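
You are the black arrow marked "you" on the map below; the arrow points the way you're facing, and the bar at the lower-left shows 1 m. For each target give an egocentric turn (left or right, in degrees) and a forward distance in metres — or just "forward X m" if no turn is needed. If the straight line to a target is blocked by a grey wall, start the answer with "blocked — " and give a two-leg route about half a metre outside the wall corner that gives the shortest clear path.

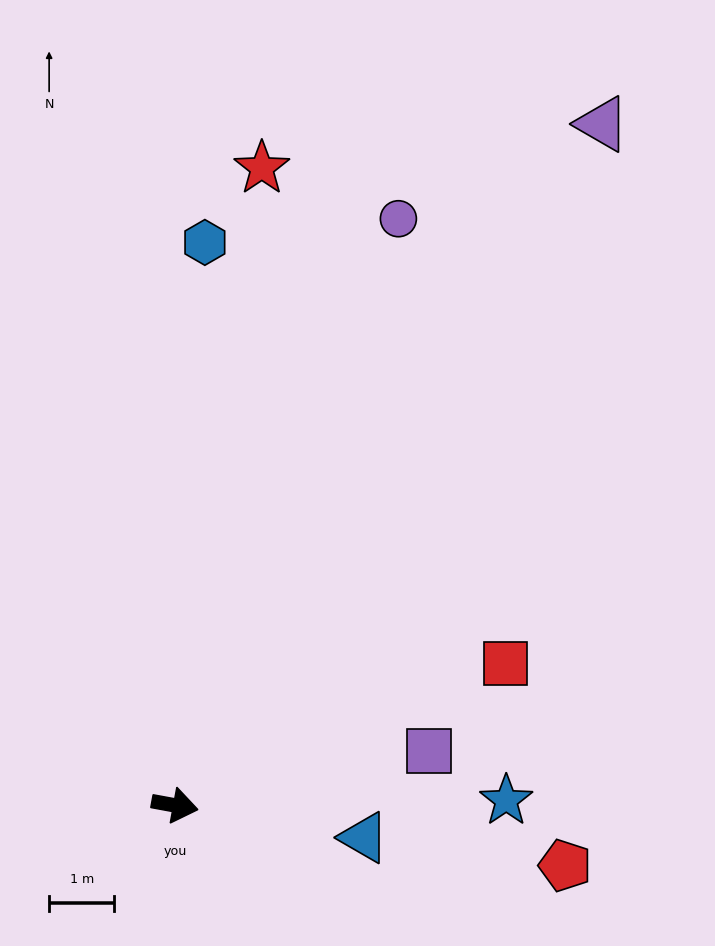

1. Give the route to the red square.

turn left 34°, forward 5.5 m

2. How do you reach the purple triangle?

turn left 68°, forward 12.4 m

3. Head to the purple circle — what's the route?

turn left 80°, forward 9.7 m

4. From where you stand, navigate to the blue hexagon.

turn left 97°, forward 8.7 m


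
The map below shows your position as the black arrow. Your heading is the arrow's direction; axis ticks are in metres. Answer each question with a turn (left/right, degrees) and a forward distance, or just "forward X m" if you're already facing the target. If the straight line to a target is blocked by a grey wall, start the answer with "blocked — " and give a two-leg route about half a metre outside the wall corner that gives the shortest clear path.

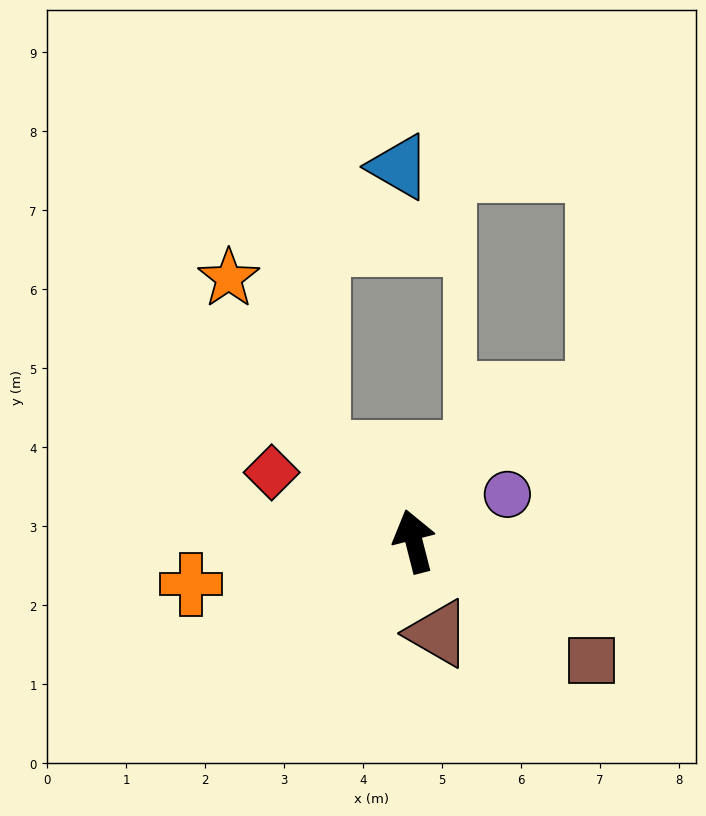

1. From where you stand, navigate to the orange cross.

turn left 87°, forward 2.9 m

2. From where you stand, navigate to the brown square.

turn right 138°, forward 2.7 m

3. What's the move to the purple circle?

turn right 78°, forward 1.3 m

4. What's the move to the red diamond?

turn left 50°, forward 2.0 m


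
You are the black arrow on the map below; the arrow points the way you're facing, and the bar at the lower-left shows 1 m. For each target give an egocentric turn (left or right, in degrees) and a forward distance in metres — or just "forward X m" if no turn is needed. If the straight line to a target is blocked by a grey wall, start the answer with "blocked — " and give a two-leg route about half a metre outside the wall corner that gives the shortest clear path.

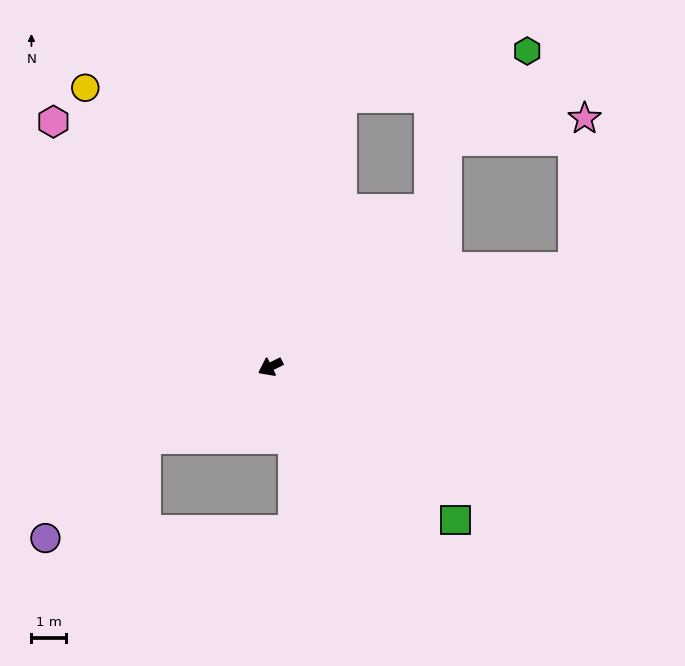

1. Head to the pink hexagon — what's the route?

turn right 75°, forward 9.5 m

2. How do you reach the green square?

turn left 114°, forward 6.9 m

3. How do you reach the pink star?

blocked — turn left 172°, forward 9.2 m, then turn left 67°, forward 4.3 m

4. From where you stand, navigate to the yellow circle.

turn right 83°, forward 9.7 m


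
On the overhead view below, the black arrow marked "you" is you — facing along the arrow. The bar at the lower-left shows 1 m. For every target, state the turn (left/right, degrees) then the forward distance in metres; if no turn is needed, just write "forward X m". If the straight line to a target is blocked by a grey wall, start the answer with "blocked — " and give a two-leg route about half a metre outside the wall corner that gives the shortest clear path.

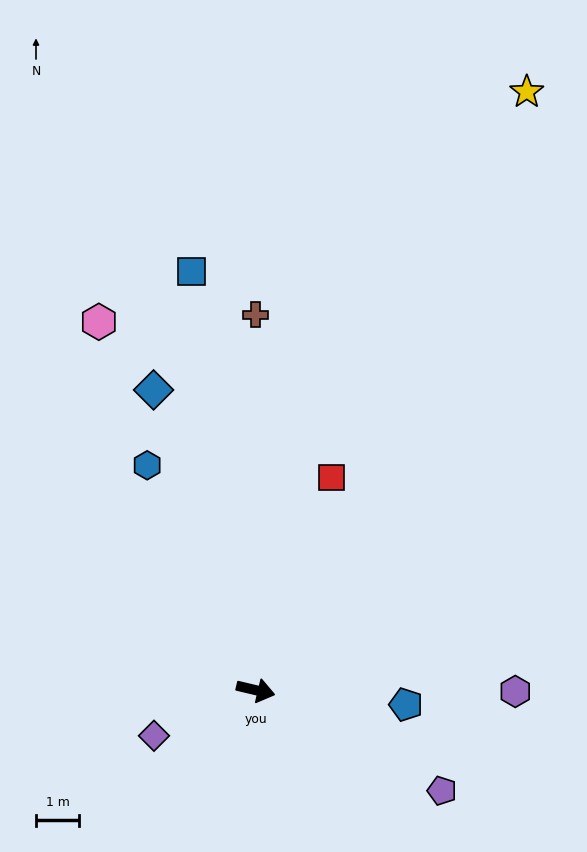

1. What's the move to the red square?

turn left 84°, forward 5.2 m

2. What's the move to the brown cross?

turn left 103°, forward 8.6 m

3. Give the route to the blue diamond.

turn left 122°, forward 7.3 m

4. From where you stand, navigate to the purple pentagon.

turn right 15°, forward 4.9 m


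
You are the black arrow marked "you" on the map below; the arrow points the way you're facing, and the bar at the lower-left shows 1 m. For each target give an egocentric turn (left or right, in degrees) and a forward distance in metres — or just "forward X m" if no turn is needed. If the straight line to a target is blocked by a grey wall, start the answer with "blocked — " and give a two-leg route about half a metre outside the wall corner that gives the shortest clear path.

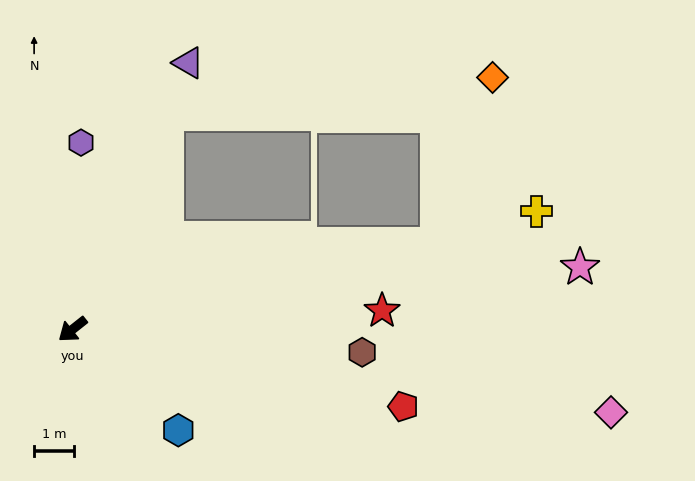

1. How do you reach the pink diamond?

turn left 133°, forward 13.7 m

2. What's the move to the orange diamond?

blocked — turn right 152°, forward 5.9 m, then turn right 60°, forward 8.2 m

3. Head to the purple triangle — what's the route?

turn right 152°, forward 7.3 m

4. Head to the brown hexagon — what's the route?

turn left 137°, forward 7.3 m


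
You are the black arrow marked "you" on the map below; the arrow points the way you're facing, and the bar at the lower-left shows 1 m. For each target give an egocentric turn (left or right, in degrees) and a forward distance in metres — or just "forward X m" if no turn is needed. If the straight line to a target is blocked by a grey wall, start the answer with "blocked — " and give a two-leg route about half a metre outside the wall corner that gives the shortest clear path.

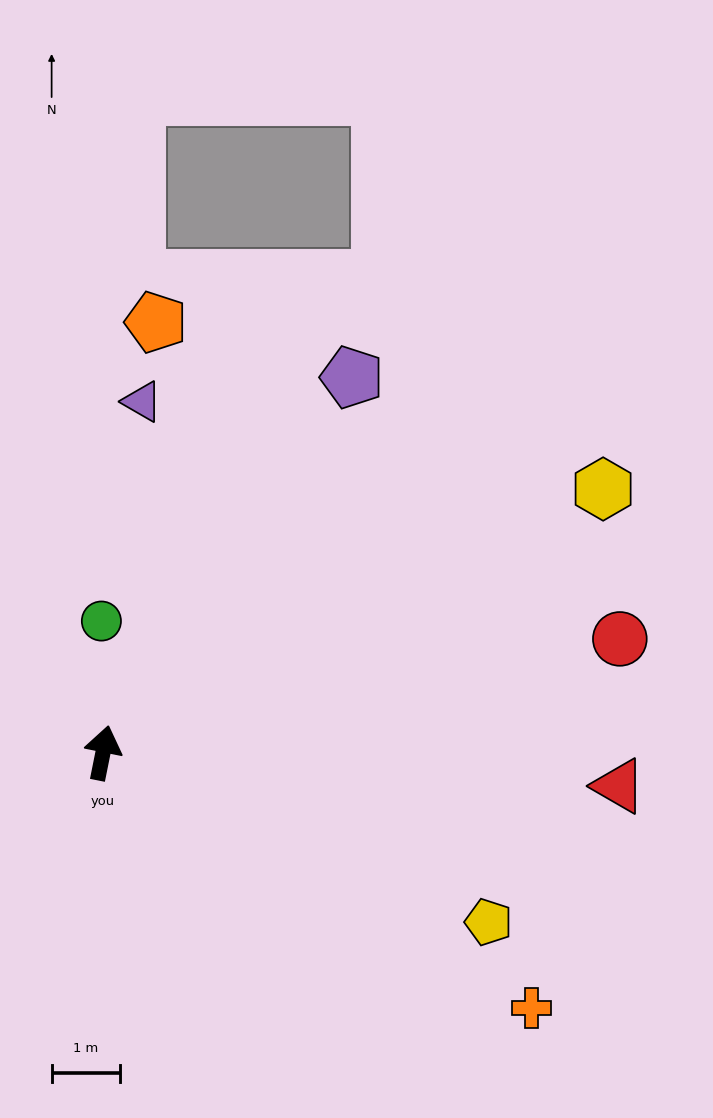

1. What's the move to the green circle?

turn left 12°, forward 1.9 m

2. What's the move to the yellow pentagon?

turn right 102°, forward 6.1 m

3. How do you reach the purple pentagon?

turn right 22°, forward 6.6 m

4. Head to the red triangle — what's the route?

turn right 82°, forward 7.5 m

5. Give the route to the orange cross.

turn right 109°, forward 7.3 m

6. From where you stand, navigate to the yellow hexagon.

turn right 51°, forward 8.2 m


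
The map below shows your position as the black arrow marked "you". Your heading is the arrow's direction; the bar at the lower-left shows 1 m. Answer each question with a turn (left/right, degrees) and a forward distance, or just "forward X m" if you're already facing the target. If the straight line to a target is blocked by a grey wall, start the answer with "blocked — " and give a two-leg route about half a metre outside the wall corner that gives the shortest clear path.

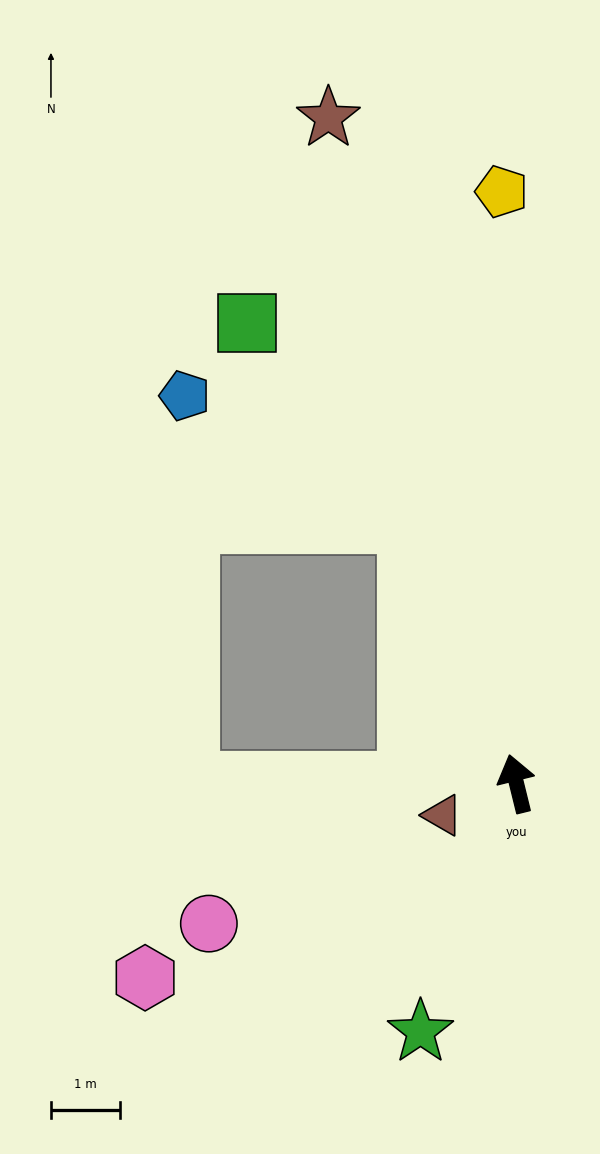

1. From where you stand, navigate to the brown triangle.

turn left 99°, forward 1.2 m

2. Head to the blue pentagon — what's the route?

blocked — turn left 9°, forward 4.1 m, then turn left 37°, forward 3.7 m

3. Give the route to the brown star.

forward 10.0 m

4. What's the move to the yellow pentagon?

turn right 12°, forward 8.6 m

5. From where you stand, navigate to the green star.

turn left 145°, forward 3.8 m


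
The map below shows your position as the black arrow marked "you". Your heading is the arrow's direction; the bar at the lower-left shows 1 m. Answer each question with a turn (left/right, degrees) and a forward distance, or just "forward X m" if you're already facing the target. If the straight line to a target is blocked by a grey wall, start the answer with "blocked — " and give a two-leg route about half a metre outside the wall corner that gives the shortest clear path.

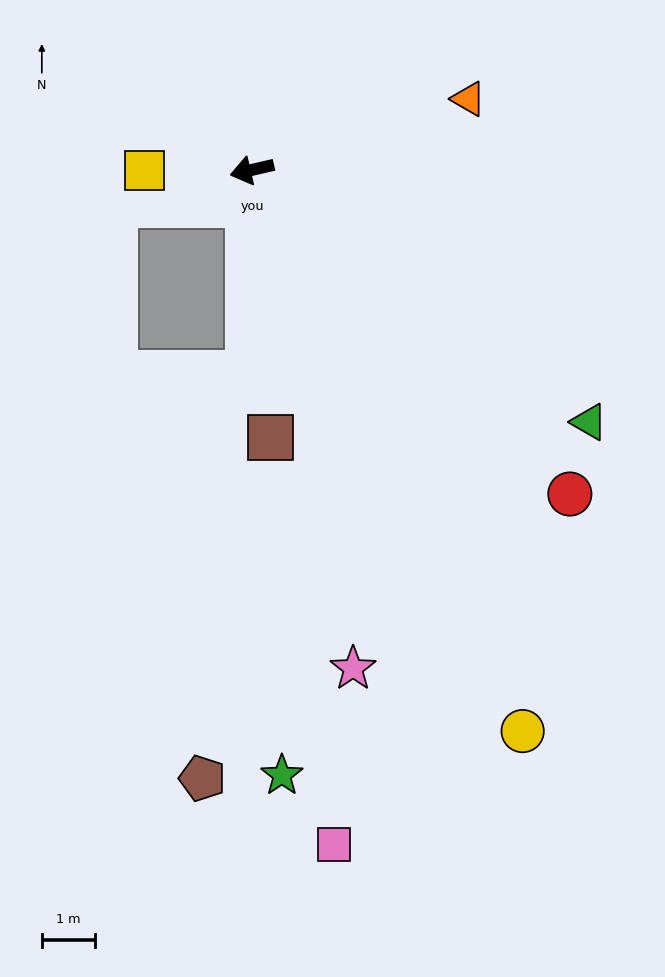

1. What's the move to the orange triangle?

turn right 175°, forward 4.3 m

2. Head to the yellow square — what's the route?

turn right 13°, forward 2.0 m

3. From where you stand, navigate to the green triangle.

turn left 130°, forward 8.0 m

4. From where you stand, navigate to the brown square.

turn left 81°, forward 5.1 m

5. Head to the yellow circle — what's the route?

turn left 103°, forward 11.8 m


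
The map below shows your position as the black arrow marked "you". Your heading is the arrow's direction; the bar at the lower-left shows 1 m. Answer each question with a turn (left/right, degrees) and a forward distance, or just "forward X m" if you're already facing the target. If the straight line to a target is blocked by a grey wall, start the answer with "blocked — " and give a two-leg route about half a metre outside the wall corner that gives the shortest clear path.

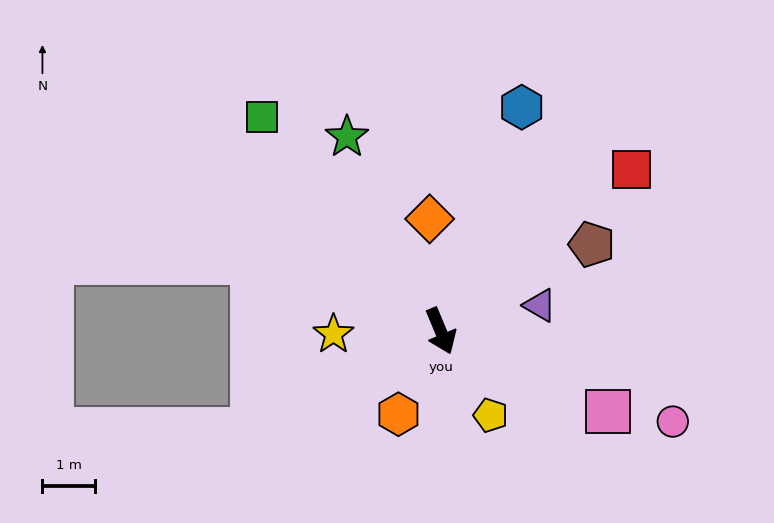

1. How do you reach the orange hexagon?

turn right 50°, forward 1.8 m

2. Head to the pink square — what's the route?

turn left 42°, forward 3.5 m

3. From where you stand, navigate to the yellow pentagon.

turn left 8°, forward 1.9 m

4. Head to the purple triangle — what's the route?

turn left 82°, forward 1.9 m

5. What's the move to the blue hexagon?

turn left 137°, forward 4.5 m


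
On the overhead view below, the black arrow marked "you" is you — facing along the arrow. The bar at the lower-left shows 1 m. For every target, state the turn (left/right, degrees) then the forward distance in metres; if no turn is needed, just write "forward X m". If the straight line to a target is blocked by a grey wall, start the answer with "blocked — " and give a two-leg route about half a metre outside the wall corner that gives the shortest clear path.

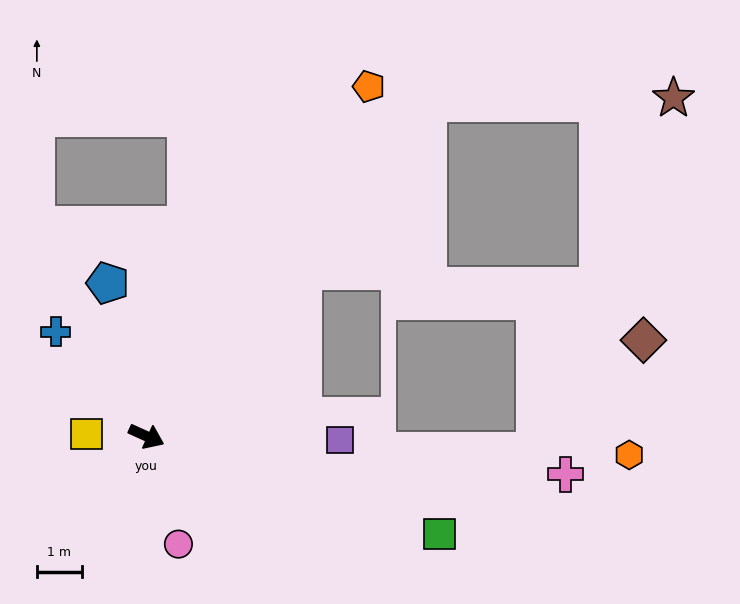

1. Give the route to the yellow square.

turn right 158°, forward 1.4 m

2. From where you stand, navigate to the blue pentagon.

turn left 129°, forward 3.5 m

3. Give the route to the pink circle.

turn right 49°, forward 2.5 m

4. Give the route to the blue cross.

turn left 155°, forward 3.1 m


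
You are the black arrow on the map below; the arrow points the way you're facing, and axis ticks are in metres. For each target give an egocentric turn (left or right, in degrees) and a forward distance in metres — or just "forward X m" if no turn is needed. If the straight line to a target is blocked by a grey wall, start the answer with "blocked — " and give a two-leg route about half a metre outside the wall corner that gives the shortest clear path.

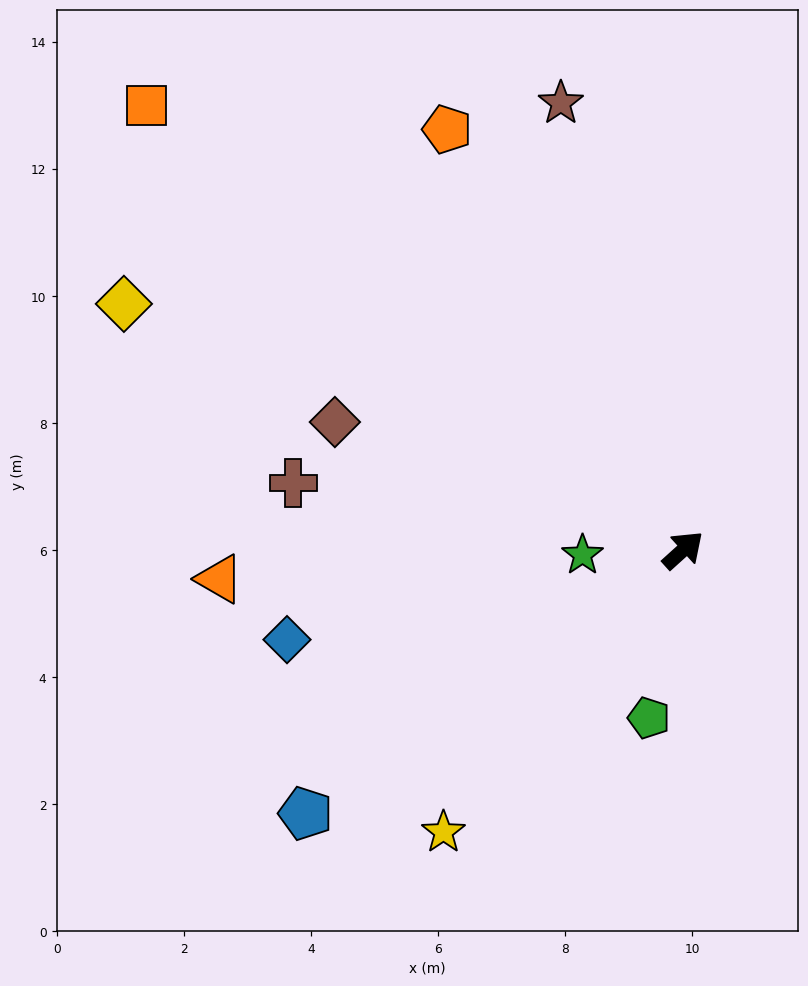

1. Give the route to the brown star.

turn left 63°, forward 7.3 m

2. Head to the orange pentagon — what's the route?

turn left 77°, forward 7.6 m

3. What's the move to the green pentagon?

turn right 144°, forward 2.7 m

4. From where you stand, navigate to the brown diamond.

turn left 118°, forward 5.8 m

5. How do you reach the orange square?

turn left 98°, forward 11.0 m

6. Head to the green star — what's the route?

turn left 141°, forward 1.6 m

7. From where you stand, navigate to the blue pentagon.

turn left 173°, forward 7.2 m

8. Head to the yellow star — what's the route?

turn right 172°, forward 5.8 m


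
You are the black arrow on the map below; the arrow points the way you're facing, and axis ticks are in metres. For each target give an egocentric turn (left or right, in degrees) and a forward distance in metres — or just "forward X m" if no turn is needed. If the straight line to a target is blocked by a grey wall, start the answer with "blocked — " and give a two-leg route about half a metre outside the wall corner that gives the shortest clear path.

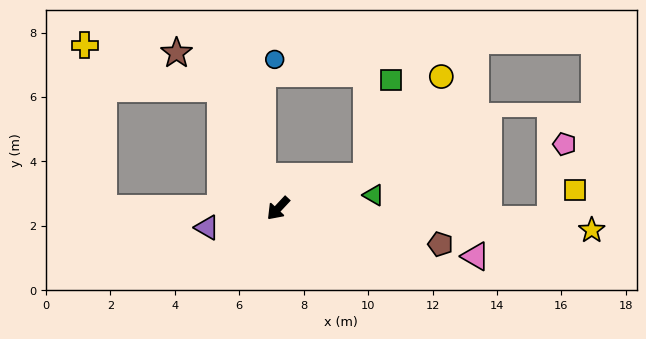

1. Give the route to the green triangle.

turn left 141°, forward 3.0 m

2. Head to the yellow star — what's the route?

turn left 129°, forward 9.8 m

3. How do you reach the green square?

blocked — turn left 153°, forward 2.9 m, then turn left 56°, forward 3.1 m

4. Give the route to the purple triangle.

turn right 32°, forward 2.3 m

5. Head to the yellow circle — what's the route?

blocked — turn left 153°, forward 2.9 m, then turn left 33°, forward 3.9 m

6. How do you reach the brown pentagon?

turn left 121°, forward 5.2 m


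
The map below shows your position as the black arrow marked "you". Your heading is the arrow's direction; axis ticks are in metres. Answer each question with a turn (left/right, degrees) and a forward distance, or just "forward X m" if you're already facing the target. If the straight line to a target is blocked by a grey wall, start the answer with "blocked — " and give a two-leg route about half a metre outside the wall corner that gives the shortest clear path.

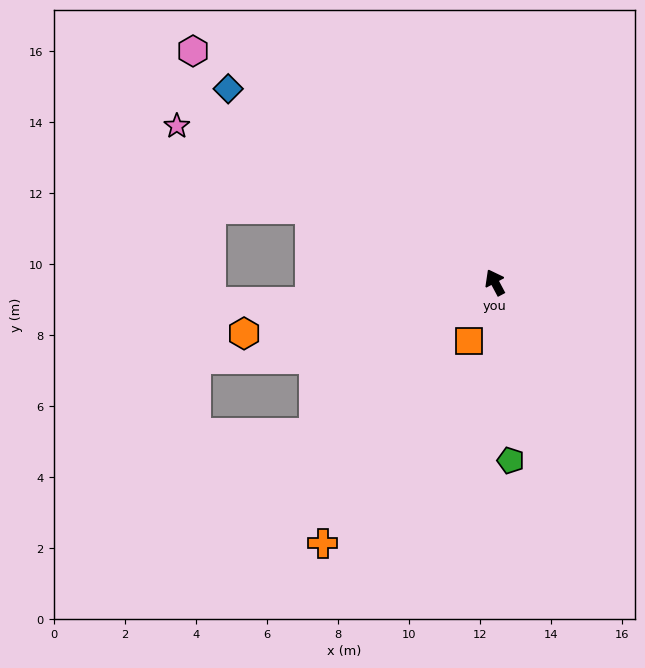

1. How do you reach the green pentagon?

turn left 157°, forward 5.0 m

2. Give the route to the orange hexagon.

turn left 73°, forward 7.2 m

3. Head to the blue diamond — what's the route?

turn left 26°, forward 9.3 m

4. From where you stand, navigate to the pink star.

turn left 36°, forward 10.0 m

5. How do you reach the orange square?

turn left 128°, forward 1.8 m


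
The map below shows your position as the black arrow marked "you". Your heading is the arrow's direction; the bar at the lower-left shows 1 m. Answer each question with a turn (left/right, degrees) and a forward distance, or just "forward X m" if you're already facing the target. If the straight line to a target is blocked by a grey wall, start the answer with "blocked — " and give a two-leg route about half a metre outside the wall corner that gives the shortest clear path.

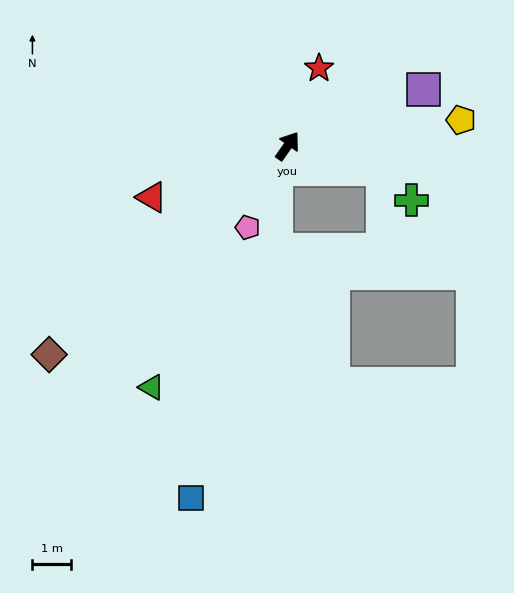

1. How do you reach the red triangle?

turn left 146°, forward 3.7 m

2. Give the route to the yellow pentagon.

turn right 46°, forward 4.5 m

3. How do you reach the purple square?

turn right 32°, forward 3.8 m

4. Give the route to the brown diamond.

turn left 166°, forward 8.2 m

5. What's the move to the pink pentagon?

turn right 171°, forward 2.3 m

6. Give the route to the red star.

turn left 13°, forward 2.2 m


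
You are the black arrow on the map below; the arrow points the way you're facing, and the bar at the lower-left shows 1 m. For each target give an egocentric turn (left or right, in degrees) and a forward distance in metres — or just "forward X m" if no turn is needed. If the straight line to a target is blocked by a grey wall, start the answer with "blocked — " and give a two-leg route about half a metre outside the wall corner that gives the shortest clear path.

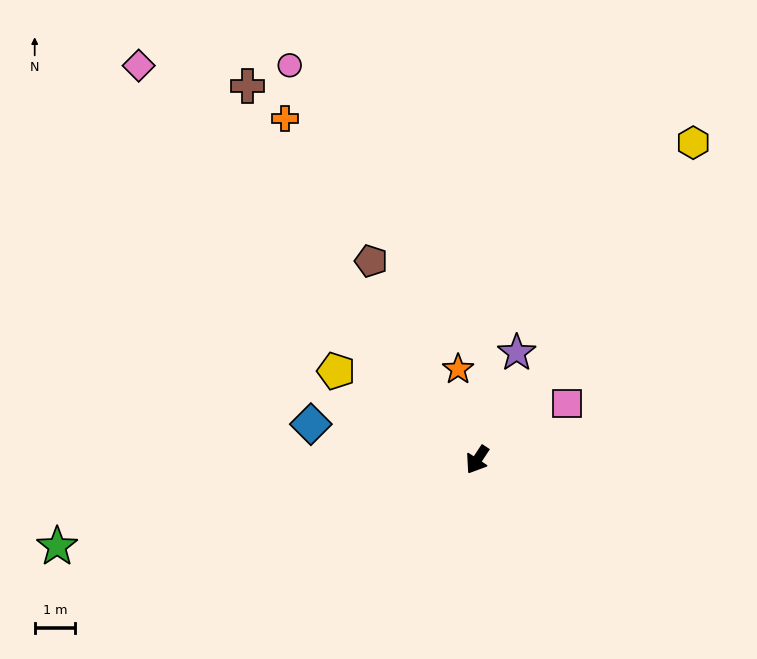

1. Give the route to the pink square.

turn left 155°, forward 2.6 m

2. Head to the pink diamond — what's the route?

turn right 106°, forward 12.7 m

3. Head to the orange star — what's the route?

turn right 135°, forward 2.3 m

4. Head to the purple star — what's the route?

turn right 167°, forward 2.8 m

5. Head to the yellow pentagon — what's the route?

turn right 89°, forward 4.1 m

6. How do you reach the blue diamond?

turn right 69°, forward 4.2 m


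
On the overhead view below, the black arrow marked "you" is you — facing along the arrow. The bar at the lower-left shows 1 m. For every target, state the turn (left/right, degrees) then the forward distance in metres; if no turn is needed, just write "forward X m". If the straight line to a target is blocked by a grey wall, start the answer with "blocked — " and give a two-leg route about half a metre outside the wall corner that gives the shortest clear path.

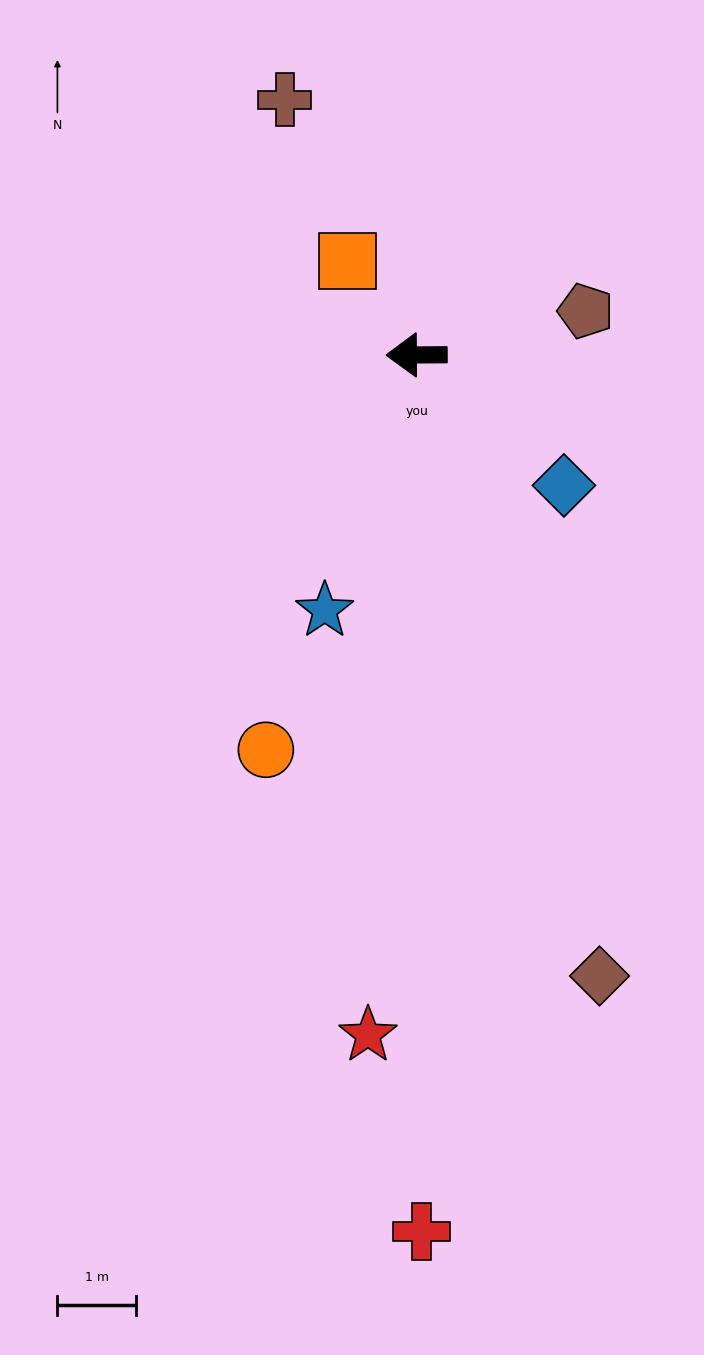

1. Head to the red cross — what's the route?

turn left 90°, forward 11.1 m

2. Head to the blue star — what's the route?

turn left 70°, forward 3.4 m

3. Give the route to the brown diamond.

turn left 106°, forward 8.2 m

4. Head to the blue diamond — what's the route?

turn left 138°, forward 2.5 m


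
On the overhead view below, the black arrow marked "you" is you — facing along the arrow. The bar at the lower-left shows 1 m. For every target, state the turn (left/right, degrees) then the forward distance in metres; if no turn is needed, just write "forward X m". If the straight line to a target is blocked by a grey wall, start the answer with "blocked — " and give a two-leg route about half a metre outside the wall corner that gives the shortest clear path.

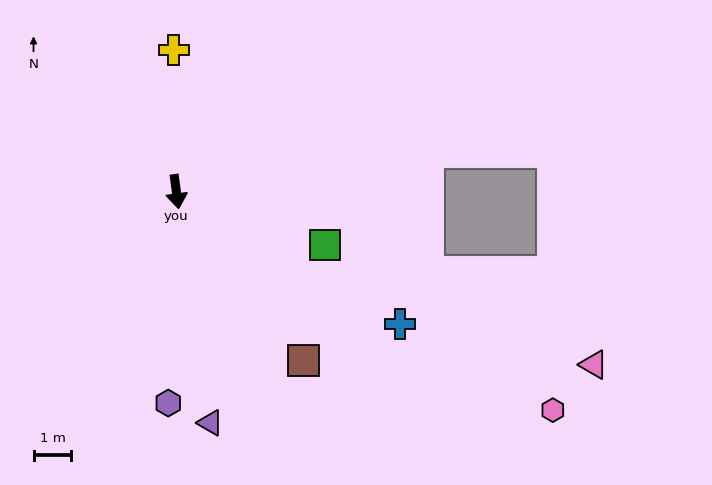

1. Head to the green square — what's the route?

turn left 63°, forward 4.2 m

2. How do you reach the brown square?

turn left 29°, forward 5.6 m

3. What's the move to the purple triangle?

forward 6.2 m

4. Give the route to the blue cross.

turn left 52°, forward 6.8 m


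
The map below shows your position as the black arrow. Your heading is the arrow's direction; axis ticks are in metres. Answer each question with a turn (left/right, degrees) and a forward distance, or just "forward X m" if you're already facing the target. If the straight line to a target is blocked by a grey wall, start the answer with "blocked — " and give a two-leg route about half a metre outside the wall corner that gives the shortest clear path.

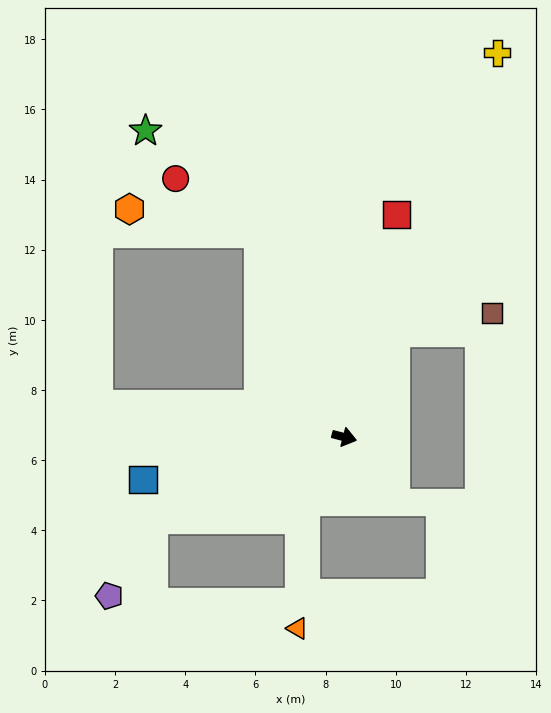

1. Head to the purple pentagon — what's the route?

blocked — turn right 142°, forward 5.9 m, then turn left 37°, forward 2.5 m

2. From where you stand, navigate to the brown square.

blocked — turn left 79°, forward 3.3 m, then turn right 53°, forward 2.8 m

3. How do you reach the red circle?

blocked — turn left 127°, forward 6.3 m, then turn left 35°, forward 2.8 m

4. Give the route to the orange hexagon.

blocked — turn left 127°, forward 6.3 m, then turn left 57°, forward 3.7 m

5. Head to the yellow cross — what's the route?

turn left 83°, forward 11.8 m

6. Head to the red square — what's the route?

turn left 91°, forward 6.5 m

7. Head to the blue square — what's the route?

turn right 153°, forward 5.9 m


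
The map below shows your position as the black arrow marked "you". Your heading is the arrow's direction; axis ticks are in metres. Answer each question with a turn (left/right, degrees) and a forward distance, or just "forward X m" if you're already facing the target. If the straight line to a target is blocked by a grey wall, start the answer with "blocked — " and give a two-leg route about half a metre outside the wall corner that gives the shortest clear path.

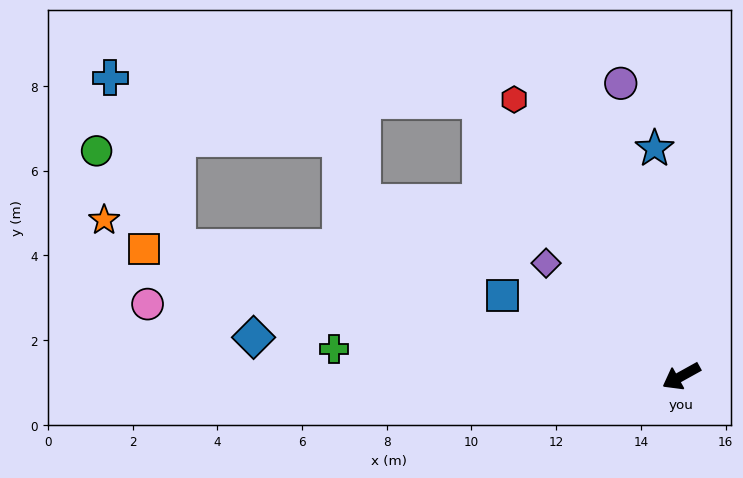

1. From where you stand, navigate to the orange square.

turn right 42°, forward 13.0 m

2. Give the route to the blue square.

turn right 53°, forward 4.6 m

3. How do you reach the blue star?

turn right 112°, forward 5.4 m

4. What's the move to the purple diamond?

turn right 69°, forward 4.2 m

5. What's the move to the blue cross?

blocked — turn right 43°, forward 12.3 m, then turn right 54°, forward 4.3 m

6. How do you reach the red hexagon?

turn right 88°, forward 7.6 m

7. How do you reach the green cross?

turn right 33°, forward 8.2 m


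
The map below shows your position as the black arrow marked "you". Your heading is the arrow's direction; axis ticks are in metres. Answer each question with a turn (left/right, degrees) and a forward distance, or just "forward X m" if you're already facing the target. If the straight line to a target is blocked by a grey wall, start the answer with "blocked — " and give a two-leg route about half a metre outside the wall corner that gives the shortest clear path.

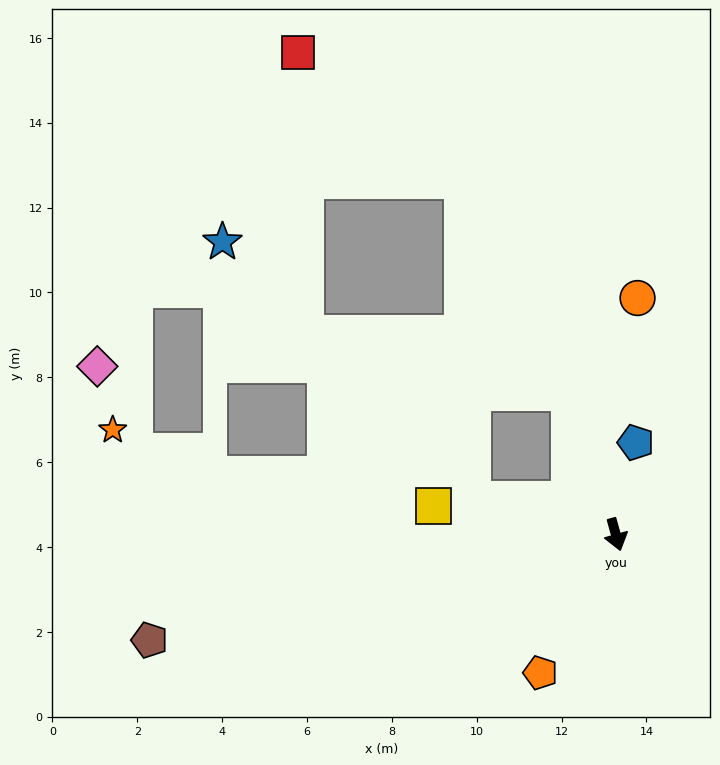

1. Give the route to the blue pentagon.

turn left 152°, forward 2.2 m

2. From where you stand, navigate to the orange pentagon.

turn right 44°, forward 3.7 m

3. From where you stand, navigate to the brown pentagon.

turn right 93°, forward 11.3 m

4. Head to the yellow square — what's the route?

turn right 114°, forward 4.3 m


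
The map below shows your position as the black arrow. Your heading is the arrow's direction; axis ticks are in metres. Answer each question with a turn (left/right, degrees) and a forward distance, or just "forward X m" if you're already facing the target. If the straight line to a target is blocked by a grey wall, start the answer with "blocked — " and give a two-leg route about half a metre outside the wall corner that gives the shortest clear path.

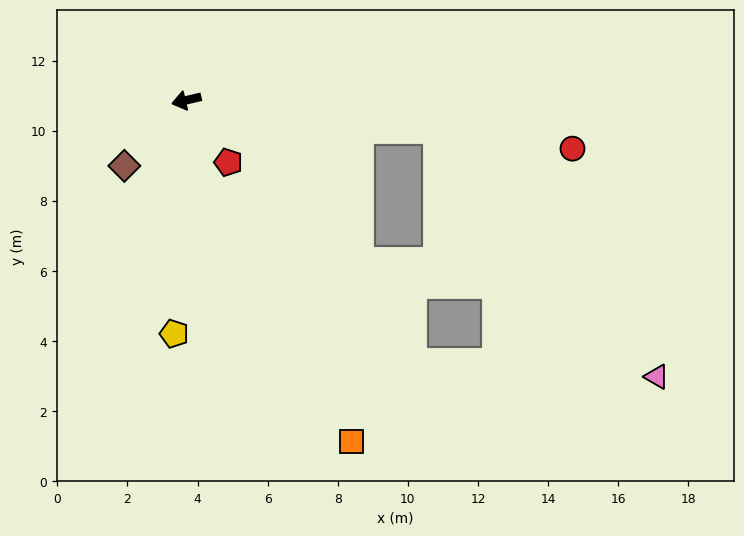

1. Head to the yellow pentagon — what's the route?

turn left 74°, forward 6.7 m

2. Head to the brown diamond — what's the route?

turn left 33°, forward 2.6 m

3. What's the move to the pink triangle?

blocked — turn left 160°, forward 7.2 m, then turn right 42°, forward 9.4 m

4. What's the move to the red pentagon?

turn left 111°, forward 2.1 m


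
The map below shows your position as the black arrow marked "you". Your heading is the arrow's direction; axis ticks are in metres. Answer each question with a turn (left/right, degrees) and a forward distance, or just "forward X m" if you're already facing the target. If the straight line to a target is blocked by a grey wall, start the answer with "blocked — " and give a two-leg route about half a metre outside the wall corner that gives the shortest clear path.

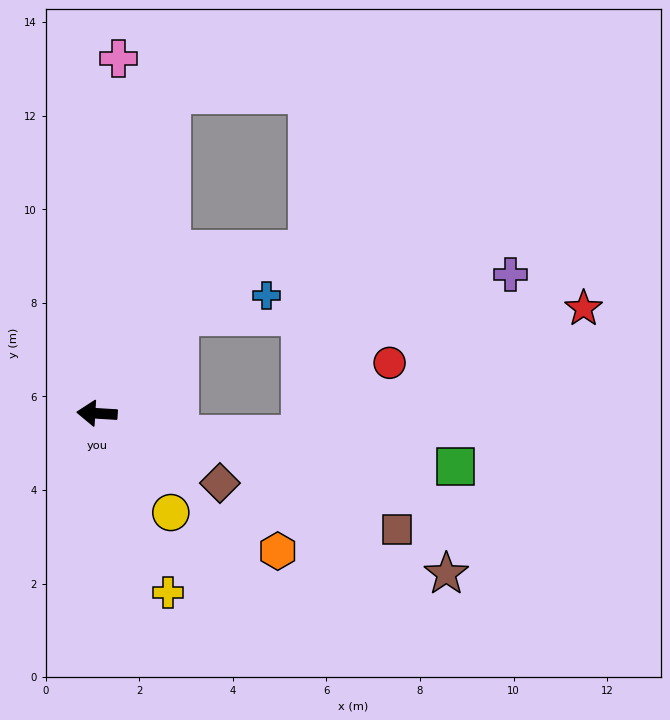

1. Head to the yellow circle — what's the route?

turn left 130°, forward 2.6 m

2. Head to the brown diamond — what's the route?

turn left 154°, forward 3.0 m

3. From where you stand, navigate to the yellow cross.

turn left 115°, forward 4.1 m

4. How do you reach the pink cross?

turn right 90°, forward 7.6 m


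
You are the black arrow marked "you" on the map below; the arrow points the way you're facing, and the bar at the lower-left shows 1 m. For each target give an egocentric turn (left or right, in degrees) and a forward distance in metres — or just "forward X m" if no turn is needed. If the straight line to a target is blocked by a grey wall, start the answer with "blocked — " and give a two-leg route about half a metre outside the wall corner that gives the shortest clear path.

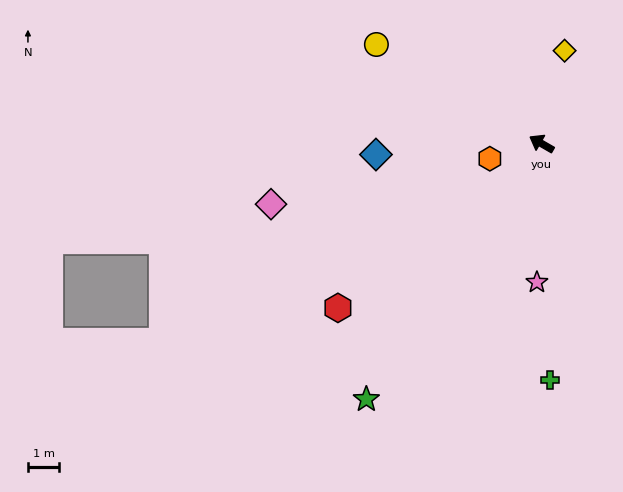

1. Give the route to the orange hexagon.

turn left 46°, forward 1.7 m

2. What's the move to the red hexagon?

turn left 69°, forward 8.4 m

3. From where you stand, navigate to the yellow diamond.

turn right 74°, forward 3.1 m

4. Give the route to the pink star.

turn left 118°, forward 4.4 m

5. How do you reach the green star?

turn left 86°, forward 9.9 m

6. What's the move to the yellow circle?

forward 6.2 m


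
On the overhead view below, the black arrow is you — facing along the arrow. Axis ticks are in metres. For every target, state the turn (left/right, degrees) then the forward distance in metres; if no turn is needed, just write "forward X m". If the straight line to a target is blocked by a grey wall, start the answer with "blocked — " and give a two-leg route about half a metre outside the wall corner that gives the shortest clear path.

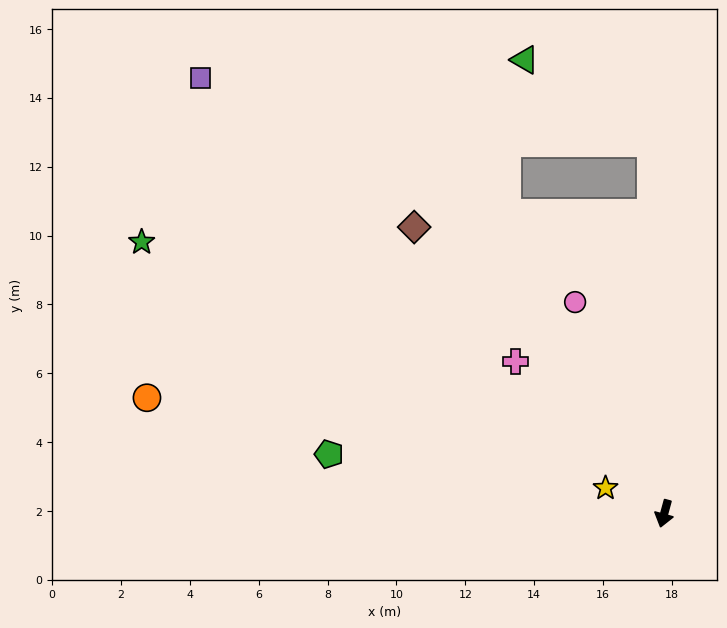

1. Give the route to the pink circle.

turn right 142°, forward 6.7 m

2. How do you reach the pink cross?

turn right 120°, forward 6.2 m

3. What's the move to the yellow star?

turn right 98°, forward 1.9 m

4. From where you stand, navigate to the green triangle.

blocked — turn right 163°, forward 10.8 m, then turn left 55°, forward 4.4 m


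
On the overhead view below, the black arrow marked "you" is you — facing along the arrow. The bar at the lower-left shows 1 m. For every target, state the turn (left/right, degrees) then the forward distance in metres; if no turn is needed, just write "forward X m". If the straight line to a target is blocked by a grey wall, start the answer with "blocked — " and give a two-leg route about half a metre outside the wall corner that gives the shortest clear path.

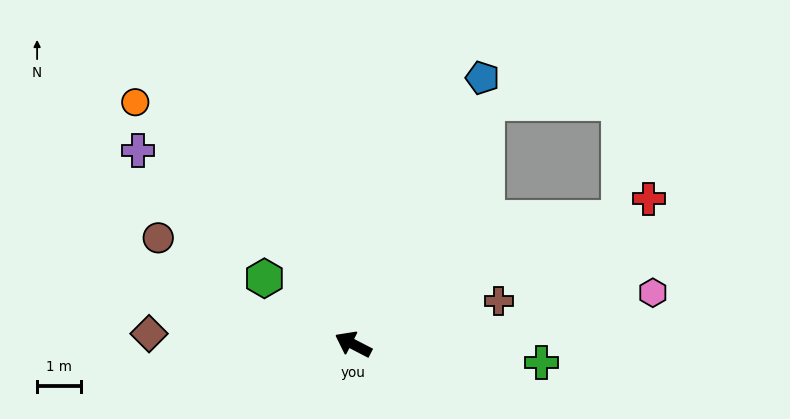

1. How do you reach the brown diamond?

turn left 24°, forward 4.7 m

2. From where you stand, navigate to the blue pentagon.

turn right 89°, forward 6.8 m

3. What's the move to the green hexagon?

turn right 9°, forward 2.5 m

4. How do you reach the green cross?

turn right 158°, forward 4.3 m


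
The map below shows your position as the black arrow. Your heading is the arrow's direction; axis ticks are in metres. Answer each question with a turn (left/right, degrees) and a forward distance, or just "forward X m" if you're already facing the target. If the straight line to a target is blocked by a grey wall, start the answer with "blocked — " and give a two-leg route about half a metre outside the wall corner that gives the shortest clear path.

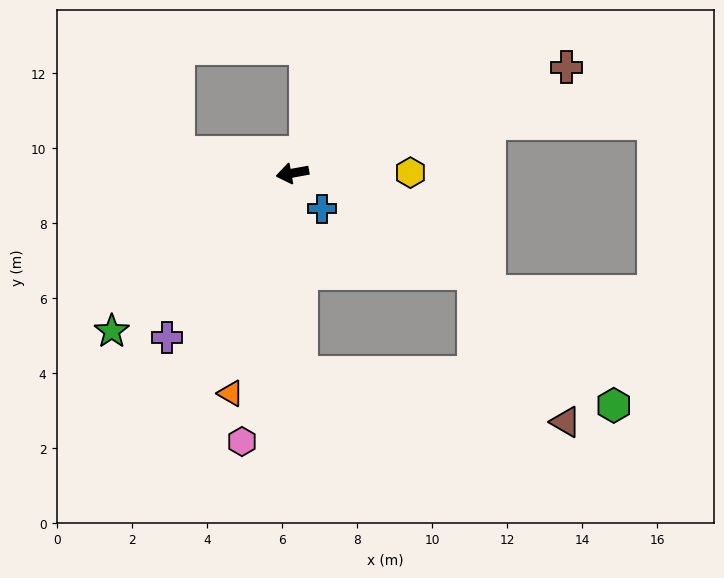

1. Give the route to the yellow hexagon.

turn left 170°, forward 3.1 m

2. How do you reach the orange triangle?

turn left 64°, forward 6.1 m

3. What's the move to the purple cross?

turn left 42°, forward 5.5 m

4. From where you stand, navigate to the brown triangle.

blocked — turn left 83°, forward 5.3 m, then turn left 76°, forward 7.2 m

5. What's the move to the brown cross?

turn right 169°, forward 7.8 m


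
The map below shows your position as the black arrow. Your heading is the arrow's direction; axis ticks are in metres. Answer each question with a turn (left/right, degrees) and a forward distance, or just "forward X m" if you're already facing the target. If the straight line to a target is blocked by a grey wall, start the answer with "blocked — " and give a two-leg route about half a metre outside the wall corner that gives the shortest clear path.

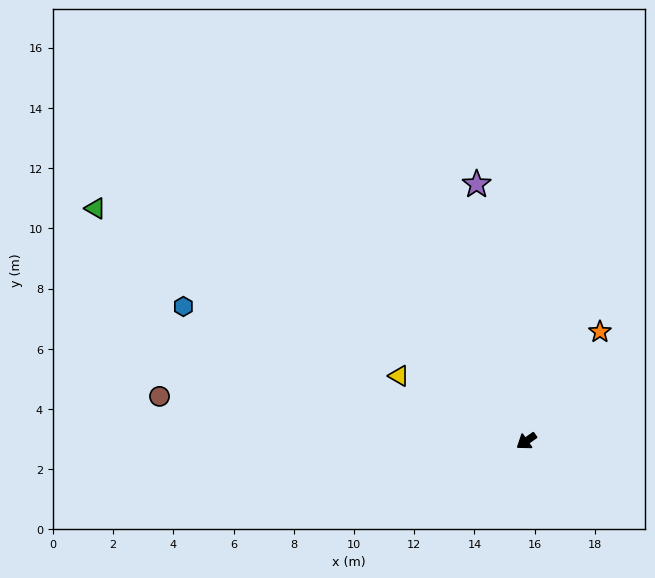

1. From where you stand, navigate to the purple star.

turn right 114°, forward 8.7 m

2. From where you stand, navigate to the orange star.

turn right 159°, forward 4.4 m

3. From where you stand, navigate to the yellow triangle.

turn right 62°, forward 4.8 m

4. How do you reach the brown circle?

turn right 42°, forward 12.3 m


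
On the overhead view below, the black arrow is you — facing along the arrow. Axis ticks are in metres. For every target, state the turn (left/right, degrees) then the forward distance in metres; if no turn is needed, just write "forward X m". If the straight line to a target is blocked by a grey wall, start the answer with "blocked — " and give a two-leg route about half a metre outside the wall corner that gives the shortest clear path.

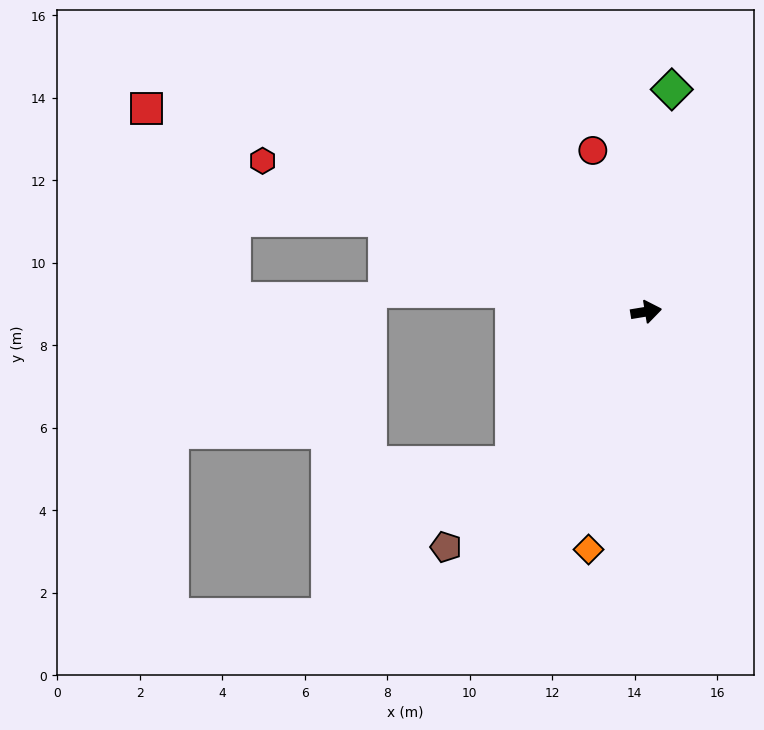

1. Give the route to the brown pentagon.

turn right 140°, forward 7.5 m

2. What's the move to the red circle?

turn left 99°, forward 4.1 m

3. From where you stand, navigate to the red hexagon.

turn left 149°, forward 10.0 m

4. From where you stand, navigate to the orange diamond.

turn right 113°, forward 5.9 m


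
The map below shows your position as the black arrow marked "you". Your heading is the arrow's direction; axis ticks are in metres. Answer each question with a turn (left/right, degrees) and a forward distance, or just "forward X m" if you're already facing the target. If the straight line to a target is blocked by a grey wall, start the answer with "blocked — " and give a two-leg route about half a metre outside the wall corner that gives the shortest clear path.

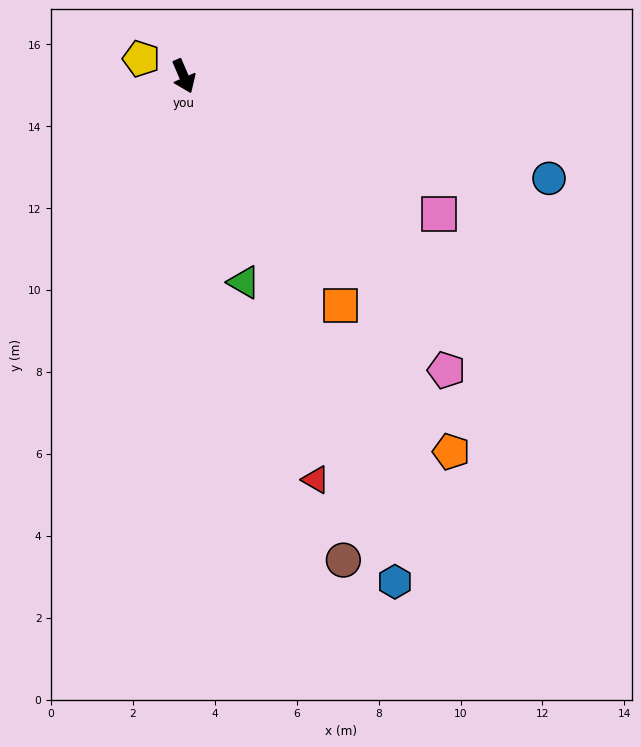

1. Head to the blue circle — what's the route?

turn left 51°, forward 9.3 m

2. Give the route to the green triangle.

turn right 7°, forward 5.2 m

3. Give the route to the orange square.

turn left 11°, forward 6.8 m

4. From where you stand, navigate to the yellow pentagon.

turn right 136°, forward 1.1 m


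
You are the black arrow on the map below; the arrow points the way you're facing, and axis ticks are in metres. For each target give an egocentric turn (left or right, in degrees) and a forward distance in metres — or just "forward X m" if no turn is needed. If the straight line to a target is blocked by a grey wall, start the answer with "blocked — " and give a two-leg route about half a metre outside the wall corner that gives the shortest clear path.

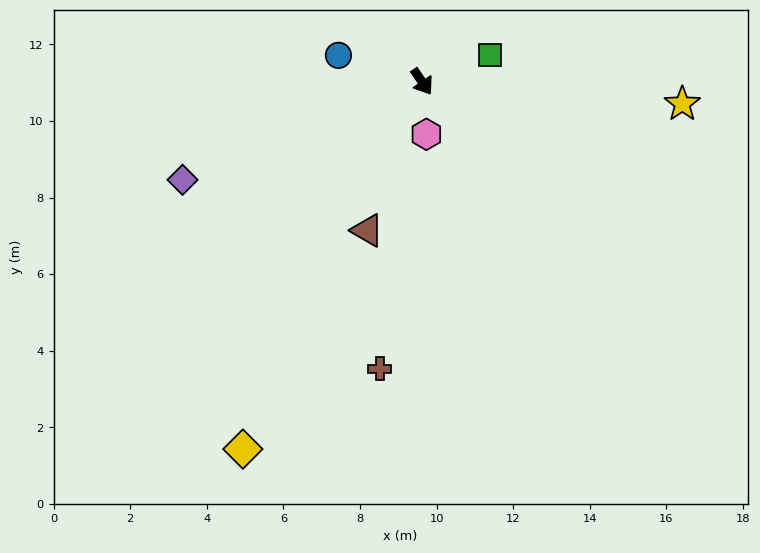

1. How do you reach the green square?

turn left 77°, forward 1.9 m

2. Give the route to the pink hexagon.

turn right 29°, forward 1.4 m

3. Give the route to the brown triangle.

turn right 54°, forward 4.1 m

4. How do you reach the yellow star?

turn left 51°, forward 6.8 m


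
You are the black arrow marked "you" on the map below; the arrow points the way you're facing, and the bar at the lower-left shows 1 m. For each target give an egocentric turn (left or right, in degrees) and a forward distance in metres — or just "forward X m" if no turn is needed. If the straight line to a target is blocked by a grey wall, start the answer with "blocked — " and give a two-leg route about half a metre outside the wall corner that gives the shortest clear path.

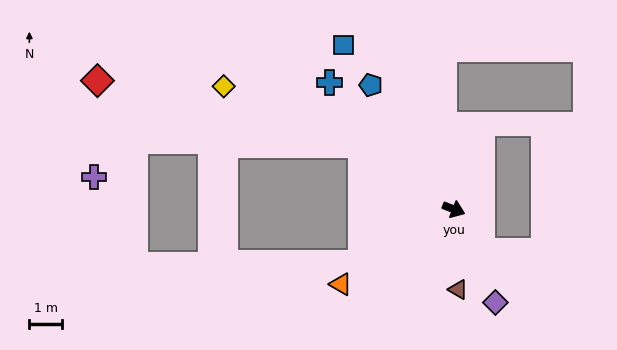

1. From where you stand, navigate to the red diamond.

blocked — turn left 166°, forward 3.5 m, then turn left 22°, forward 8.4 m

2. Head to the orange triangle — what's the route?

turn right 125°, forward 4.2 m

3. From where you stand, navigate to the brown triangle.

turn right 65°, forward 2.5 m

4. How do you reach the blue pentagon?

turn left 145°, forward 4.6 m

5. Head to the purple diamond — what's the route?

turn right 44°, forward 3.2 m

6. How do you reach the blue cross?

turn left 156°, forward 5.5 m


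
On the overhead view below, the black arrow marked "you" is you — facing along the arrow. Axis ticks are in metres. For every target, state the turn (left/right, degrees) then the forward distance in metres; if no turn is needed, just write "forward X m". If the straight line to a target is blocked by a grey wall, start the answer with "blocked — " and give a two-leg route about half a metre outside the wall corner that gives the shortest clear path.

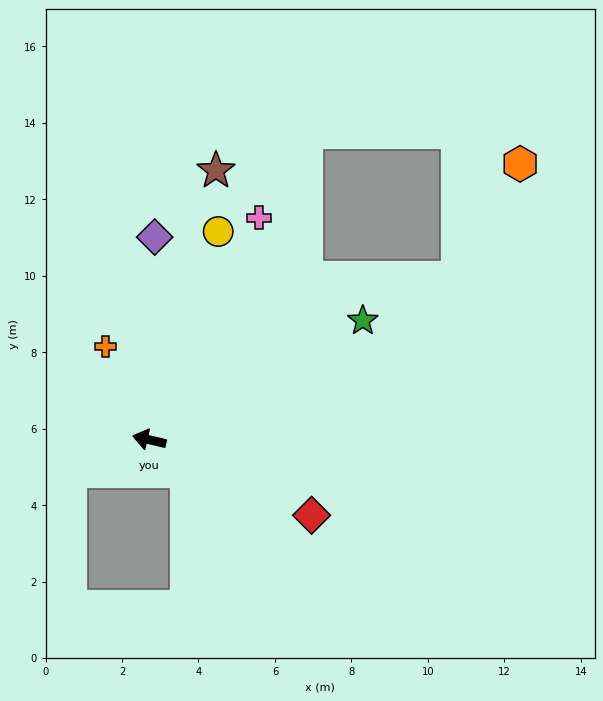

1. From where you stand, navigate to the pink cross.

turn right 103°, forward 6.5 m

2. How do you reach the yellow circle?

turn right 95°, forward 5.7 m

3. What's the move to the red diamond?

turn left 168°, forward 4.7 m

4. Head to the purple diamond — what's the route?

turn right 78°, forward 5.3 m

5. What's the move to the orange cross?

turn right 52°, forward 2.7 m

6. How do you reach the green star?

turn right 138°, forward 6.4 m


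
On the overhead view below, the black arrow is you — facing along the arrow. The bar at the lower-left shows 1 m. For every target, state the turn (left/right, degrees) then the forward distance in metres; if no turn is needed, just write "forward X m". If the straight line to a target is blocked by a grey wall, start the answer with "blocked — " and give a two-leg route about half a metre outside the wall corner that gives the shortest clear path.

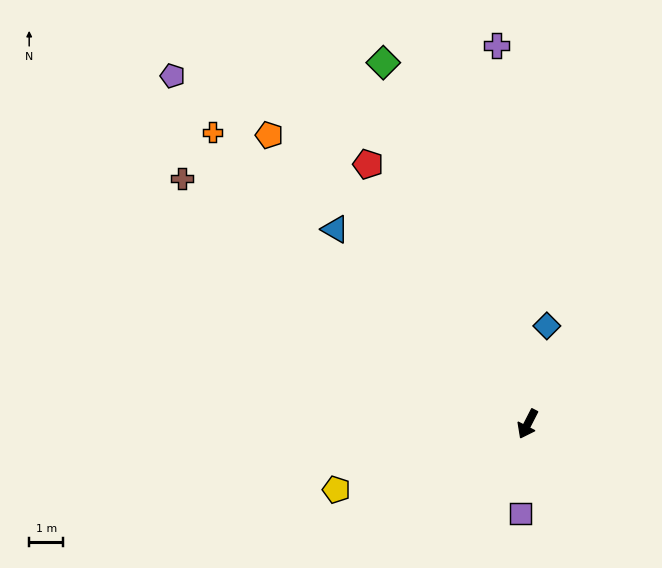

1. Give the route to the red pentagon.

turn right 121°, forward 9.0 m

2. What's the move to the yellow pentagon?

turn right 44°, forward 6.0 m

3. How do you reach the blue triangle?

turn right 108°, forward 8.1 m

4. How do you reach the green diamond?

turn right 131°, forward 11.5 m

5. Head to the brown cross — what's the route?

turn right 98°, forward 12.5 m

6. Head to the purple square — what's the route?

turn left 23°, forward 2.6 m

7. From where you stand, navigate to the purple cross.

turn right 148°, forward 11.2 m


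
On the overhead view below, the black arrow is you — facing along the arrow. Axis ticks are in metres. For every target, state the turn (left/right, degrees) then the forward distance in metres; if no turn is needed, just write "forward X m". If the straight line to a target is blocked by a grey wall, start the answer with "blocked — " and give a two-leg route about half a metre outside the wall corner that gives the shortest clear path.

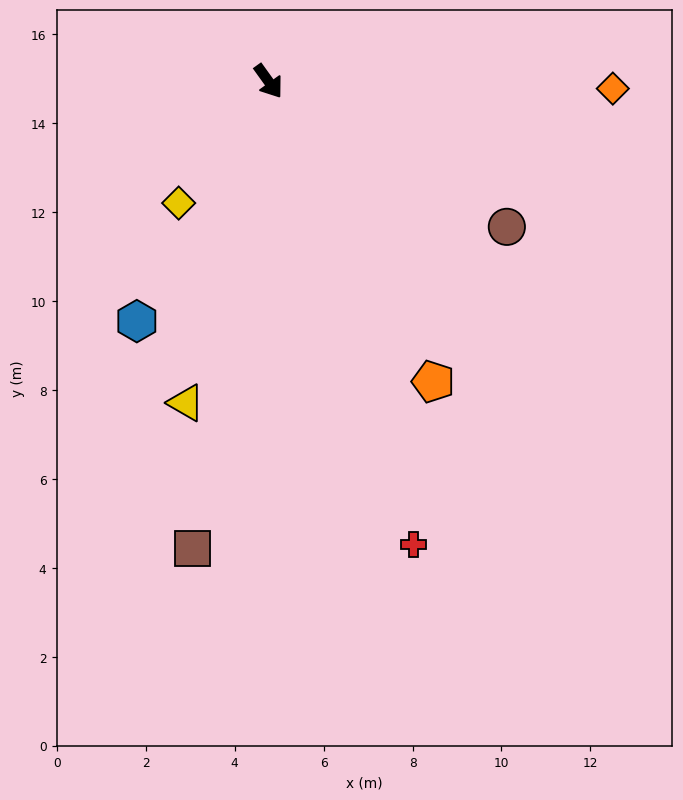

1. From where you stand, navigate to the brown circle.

turn left 23°, forward 6.3 m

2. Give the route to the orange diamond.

turn left 53°, forward 7.7 m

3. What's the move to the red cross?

turn right 18°, forward 10.9 m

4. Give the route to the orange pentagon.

turn right 7°, forward 7.7 m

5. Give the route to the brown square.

turn right 45°, forward 10.7 m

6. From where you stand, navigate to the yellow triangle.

turn right 50°, forward 7.5 m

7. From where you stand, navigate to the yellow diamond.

turn right 72°, forward 3.4 m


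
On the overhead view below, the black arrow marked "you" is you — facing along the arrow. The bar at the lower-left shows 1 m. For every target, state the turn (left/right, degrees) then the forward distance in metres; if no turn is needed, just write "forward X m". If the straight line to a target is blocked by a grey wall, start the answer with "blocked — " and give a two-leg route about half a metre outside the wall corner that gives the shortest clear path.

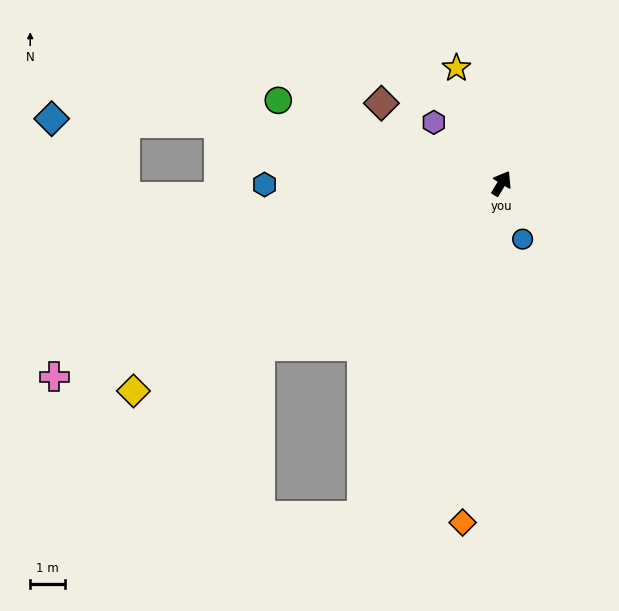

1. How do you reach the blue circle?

turn right 128°, forward 1.7 m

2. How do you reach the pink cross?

turn left 144°, forward 14.1 m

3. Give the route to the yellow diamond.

turn left 151°, forward 12.2 m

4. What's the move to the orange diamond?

turn right 155°, forward 9.9 m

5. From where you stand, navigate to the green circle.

turn left 101°, forward 6.9 m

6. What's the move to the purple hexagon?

turn left 79°, forward 2.6 m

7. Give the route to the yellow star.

turn left 52°, forward 3.6 m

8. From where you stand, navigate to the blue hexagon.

turn left 121°, forward 6.8 m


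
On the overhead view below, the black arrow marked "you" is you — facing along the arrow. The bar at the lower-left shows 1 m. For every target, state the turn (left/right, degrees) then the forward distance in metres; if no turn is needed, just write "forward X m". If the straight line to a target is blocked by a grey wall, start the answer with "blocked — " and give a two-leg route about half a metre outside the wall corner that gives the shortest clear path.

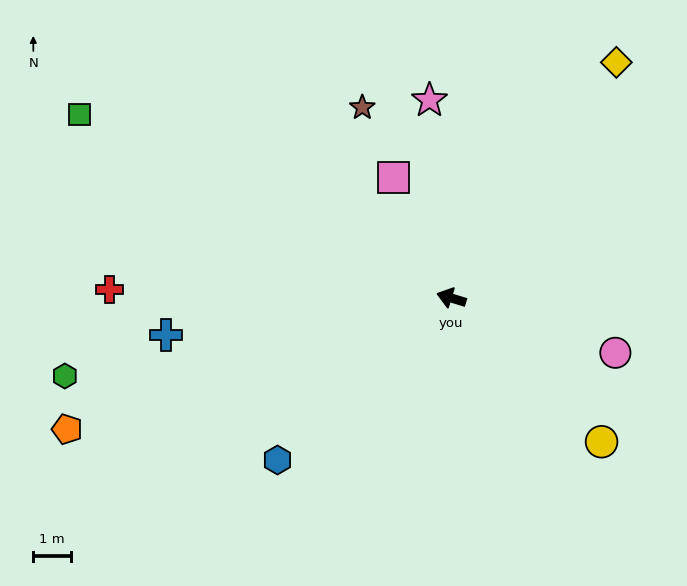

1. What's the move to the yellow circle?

turn left 153°, forward 5.5 m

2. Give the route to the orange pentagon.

turn left 36°, forward 10.7 m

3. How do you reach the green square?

turn right 9°, forward 11.0 m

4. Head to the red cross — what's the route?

turn left 16°, forward 9.0 m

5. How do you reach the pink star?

turn right 67°, forward 5.3 m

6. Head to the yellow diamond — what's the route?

turn right 108°, forward 7.6 m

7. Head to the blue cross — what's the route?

turn left 24°, forward 7.6 m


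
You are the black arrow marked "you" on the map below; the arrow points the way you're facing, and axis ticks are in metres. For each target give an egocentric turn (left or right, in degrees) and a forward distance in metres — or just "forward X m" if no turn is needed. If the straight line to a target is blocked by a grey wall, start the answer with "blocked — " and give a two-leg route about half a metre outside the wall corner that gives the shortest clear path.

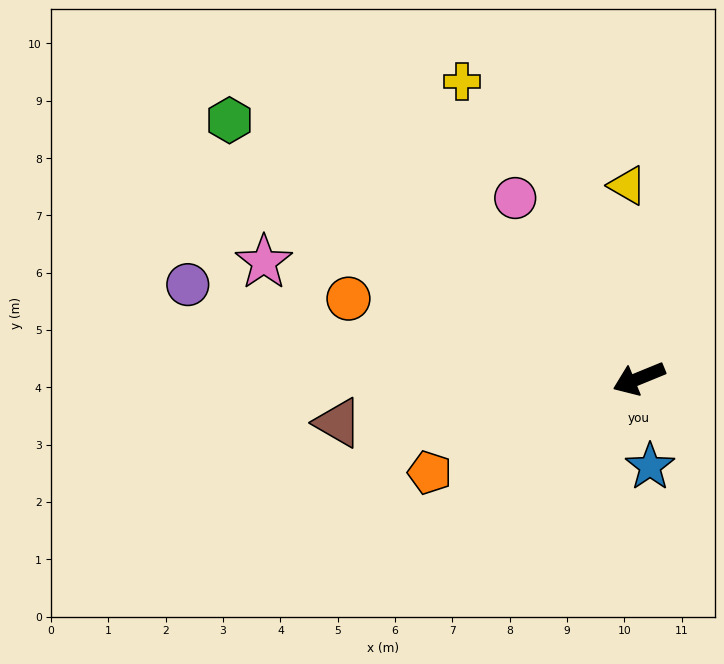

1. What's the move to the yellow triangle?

turn right 109°, forward 3.4 m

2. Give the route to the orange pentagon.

forward 4.0 m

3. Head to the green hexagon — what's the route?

turn right 55°, forward 8.4 m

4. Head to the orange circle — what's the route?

turn right 38°, forward 5.3 m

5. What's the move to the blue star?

turn left 75°, forward 1.6 m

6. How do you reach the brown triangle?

turn right 14°, forward 5.3 m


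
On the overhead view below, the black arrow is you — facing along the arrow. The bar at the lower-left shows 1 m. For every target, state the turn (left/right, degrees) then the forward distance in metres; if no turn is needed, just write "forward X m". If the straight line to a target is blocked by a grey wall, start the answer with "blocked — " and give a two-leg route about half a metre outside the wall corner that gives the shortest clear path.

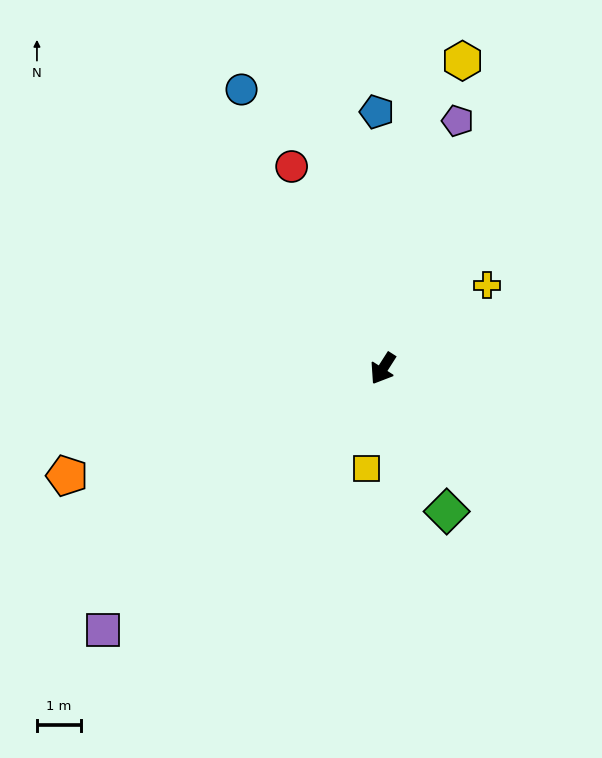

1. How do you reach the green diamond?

turn left 57°, forward 3.6 m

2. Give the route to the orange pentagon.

turn right 39°, forward 7.6 m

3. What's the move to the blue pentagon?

turn right 146°, forward 5.8 m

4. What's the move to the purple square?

turn right 14°, forward 8.7 m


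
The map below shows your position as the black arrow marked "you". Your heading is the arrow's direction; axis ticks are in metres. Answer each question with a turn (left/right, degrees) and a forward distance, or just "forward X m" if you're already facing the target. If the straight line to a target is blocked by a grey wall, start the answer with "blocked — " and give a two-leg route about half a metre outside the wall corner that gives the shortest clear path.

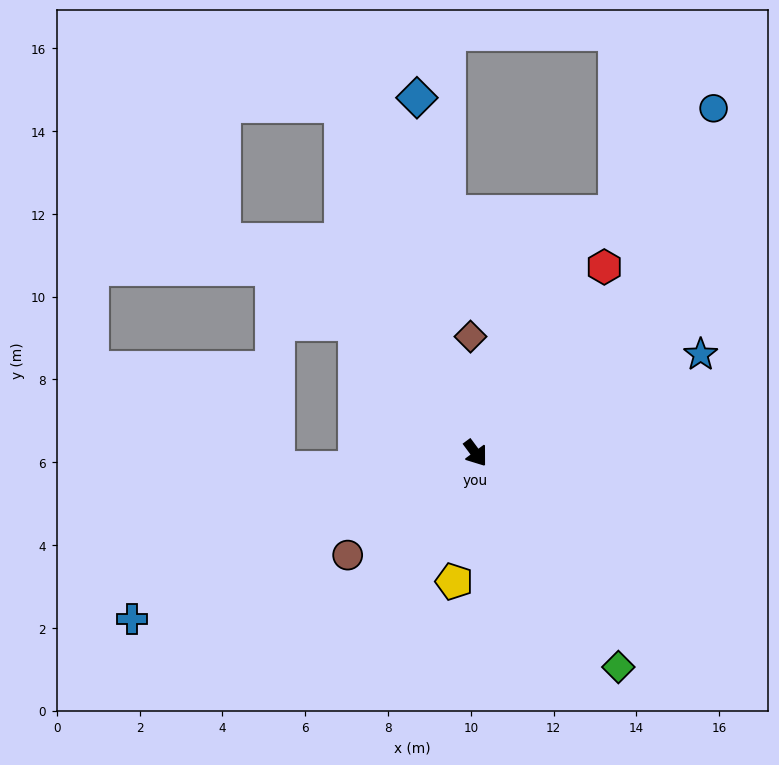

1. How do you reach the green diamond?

turn right 3°, forward 6.2 m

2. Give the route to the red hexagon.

turn left 109°, forward 5.5 m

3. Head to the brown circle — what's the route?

turn right 88°, forward 4.0 m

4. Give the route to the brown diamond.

turn left 146°, forward 2.8 m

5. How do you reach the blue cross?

turn right 101°, forward 9.2 m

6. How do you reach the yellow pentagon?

turn right 46°, forward 3.1 m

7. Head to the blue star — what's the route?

turn left 77°, forward 5.9 m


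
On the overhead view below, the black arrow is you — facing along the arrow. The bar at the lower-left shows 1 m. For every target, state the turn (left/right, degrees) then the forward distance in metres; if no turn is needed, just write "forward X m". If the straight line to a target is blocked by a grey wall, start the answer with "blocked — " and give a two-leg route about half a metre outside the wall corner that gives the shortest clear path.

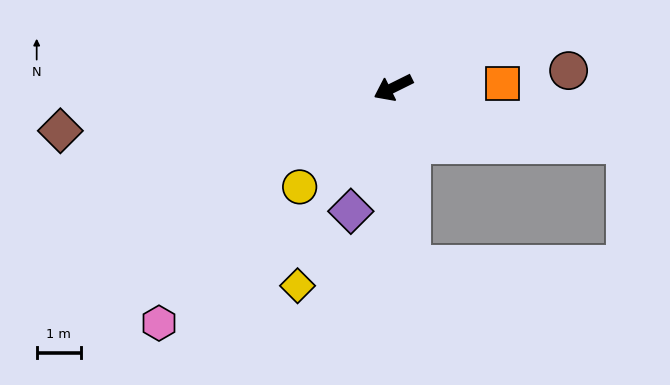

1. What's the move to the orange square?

turn left 156°, forward 2.5 m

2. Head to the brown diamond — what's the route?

turn right 19°, forward 7.6 m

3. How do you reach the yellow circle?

turn left 20°, forward 3.1 m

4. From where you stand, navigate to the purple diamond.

turn left 45°, forward 3.0 m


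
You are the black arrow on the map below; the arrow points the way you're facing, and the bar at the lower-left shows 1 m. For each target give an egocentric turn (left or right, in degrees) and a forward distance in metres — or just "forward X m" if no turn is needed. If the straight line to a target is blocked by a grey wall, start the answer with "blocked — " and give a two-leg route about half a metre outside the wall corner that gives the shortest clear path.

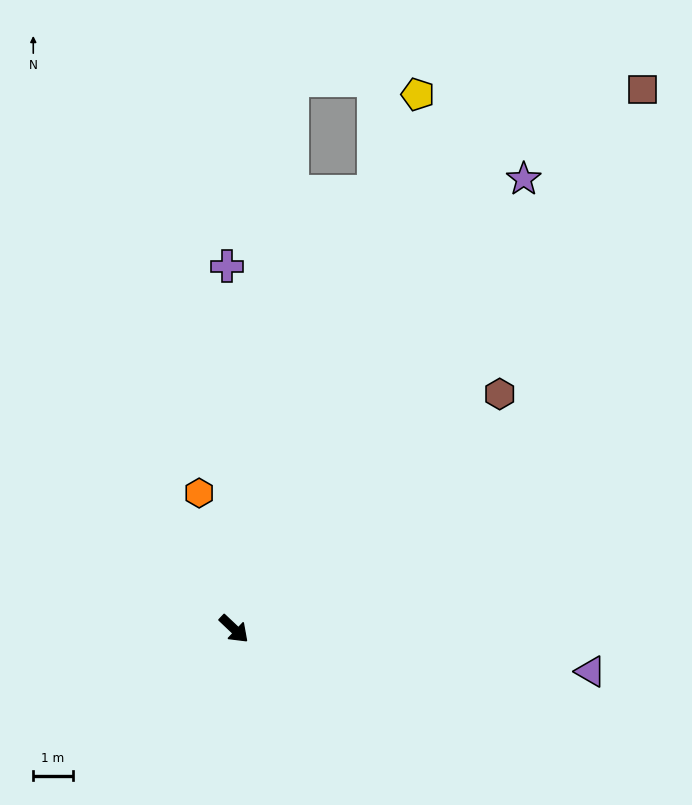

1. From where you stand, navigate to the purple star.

turn left 101°, forward 13.6 m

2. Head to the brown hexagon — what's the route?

turn left 85°, forward 9.0 m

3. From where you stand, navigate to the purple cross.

turn left 135°, forward 9.2 m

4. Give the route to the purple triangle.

turn left 37°, forward 9.1 m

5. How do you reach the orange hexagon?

turn left 148°, forward 3.6 m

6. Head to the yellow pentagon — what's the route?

turn left 114°, forward 14.3 m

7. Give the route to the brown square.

turn left 96°, forward 17.2 m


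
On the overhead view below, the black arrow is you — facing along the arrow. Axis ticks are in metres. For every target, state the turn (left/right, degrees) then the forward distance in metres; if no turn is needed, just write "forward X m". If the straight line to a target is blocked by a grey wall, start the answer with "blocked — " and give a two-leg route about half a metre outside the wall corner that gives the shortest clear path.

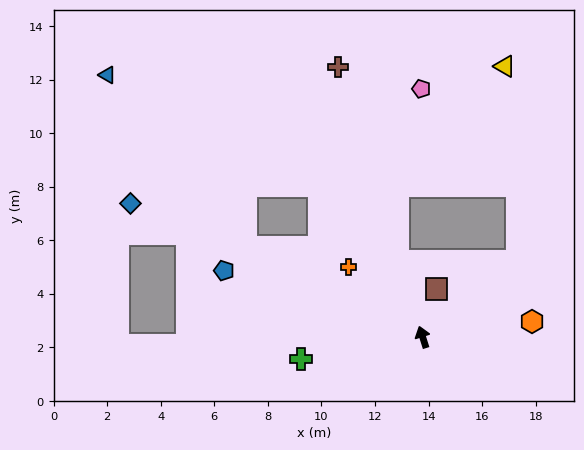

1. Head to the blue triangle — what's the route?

blocked — turn left 45°, forward 7.4 m, then turn right 24°, forward 8.2 m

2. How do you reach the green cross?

turn left 83°, forward 4.6 m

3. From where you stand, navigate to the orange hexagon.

turn right 99°, forward 4.1 m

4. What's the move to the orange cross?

turn left 29°, forward 3.8 m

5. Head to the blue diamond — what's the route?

turn left 48°, forward 12.0 m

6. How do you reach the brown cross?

forward 10.6 m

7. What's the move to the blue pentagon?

turn left 54°, forward 7.8 m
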